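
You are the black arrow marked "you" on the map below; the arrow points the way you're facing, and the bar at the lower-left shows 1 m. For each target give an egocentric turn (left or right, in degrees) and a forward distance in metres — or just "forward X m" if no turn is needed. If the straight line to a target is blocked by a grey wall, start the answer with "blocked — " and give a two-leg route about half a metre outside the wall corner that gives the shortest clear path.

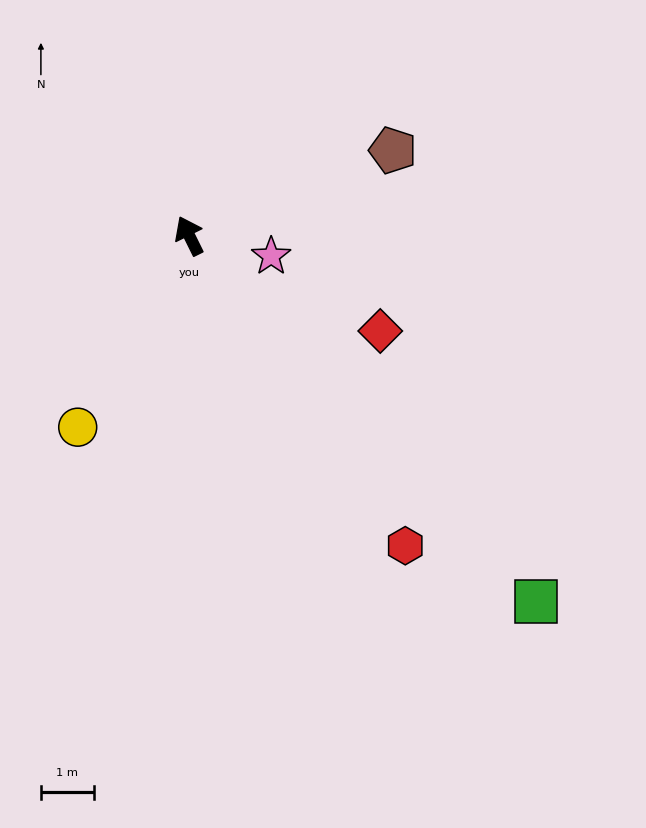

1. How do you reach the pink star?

turn right 130°, forward 1.6 m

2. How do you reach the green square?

turn right 163°, forward 9.5 m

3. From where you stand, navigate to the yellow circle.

turn left 123°, forward 4.2 m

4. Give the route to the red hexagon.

turn right 171°, forward 7.1 m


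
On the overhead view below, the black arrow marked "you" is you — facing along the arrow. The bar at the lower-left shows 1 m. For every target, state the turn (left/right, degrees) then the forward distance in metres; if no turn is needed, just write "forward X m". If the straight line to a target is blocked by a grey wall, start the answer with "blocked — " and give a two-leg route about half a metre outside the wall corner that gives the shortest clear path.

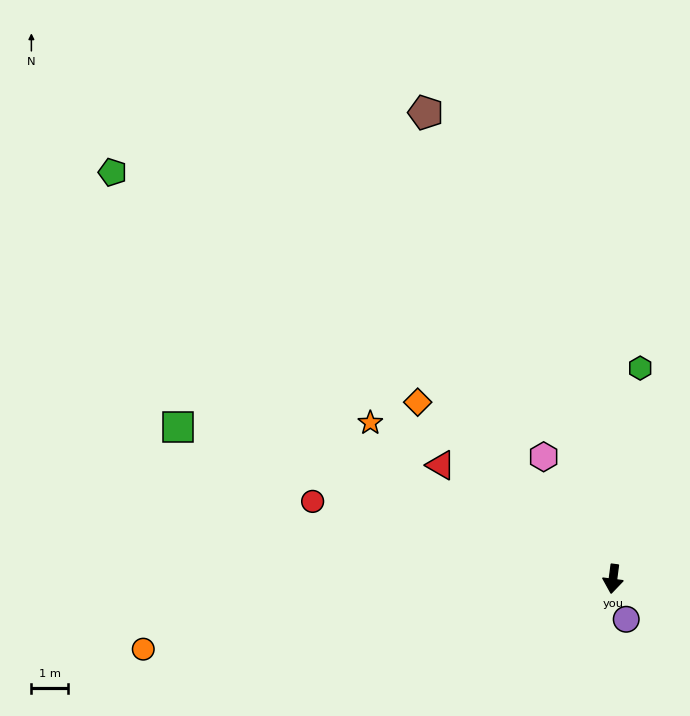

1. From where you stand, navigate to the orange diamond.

turn right 125°, forward 7.1 m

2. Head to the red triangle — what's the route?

turn right 116°, forward 5.6 m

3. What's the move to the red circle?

turn right 97°, forward 8.4 m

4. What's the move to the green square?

turn right 102°, forward 12.4 m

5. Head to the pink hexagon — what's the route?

turn right 143°, forward 3.8 m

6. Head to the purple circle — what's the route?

turn left 26°, forward 1.1 m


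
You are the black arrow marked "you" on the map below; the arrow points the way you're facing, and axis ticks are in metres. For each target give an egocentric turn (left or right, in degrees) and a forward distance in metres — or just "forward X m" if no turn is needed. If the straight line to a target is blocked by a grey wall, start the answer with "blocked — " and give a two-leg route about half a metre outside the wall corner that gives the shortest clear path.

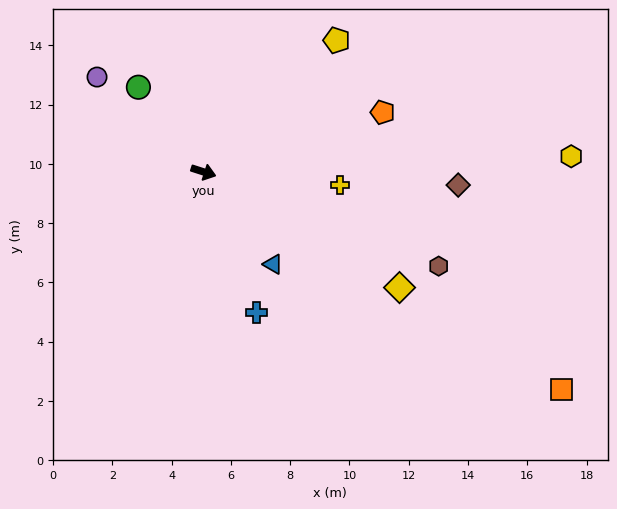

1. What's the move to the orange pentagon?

turn left 36°, forward 6.4 m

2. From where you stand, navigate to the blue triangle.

turn right 35°, forward 3.9 m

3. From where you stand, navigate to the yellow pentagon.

turn left 63°, forward 6.3 m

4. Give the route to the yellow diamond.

turn right 13°, forward 7.7 m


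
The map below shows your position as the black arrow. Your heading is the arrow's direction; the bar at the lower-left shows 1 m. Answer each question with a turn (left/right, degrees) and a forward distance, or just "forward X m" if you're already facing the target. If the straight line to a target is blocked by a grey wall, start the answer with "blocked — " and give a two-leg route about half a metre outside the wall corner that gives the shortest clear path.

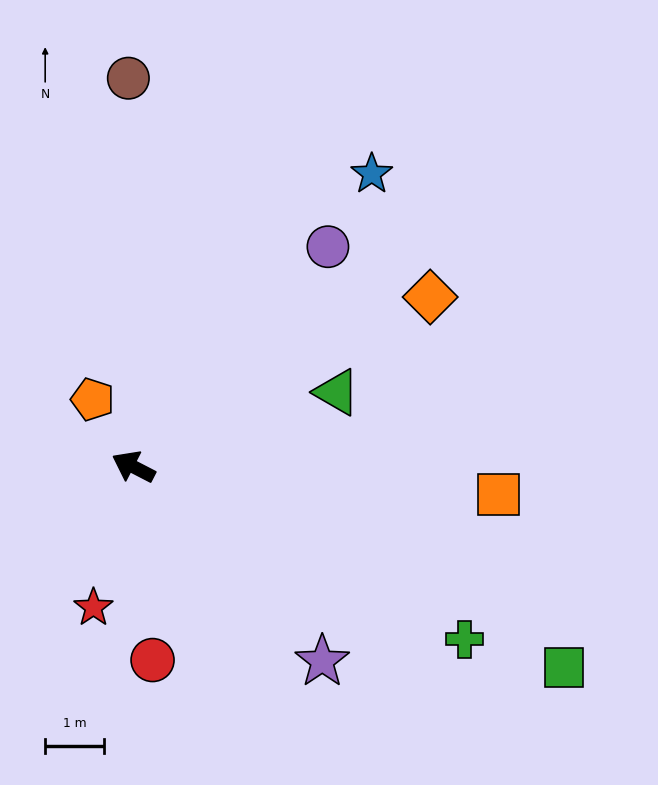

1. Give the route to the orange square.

turn right 157°, forward 6.2 m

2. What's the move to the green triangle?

turn right 133°, forward 3.7 m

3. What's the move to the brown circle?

turn right 62°, forward 6.6 m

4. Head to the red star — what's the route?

turn left 101°, forward 2.5 m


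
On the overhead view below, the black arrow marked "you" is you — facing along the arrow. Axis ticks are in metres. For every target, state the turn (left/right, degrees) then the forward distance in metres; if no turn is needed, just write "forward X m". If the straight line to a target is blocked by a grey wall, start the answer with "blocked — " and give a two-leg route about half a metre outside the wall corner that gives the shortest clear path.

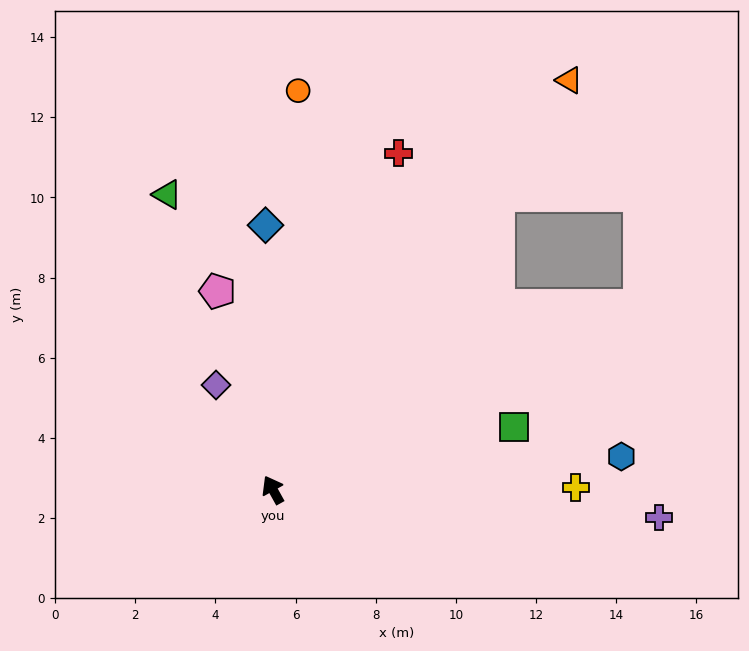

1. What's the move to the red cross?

turn right 50°, forward 9.0 m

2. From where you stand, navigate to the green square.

turn right 104°, forward 6.2 m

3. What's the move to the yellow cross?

turn right 119°, forward 7.6 m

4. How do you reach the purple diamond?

forward 3.0 m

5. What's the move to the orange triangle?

turn right 65°, forward 12.6 m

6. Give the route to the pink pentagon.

turn right 13°, forward 5.1 m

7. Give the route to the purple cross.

turn right 123°, forward 9.7 m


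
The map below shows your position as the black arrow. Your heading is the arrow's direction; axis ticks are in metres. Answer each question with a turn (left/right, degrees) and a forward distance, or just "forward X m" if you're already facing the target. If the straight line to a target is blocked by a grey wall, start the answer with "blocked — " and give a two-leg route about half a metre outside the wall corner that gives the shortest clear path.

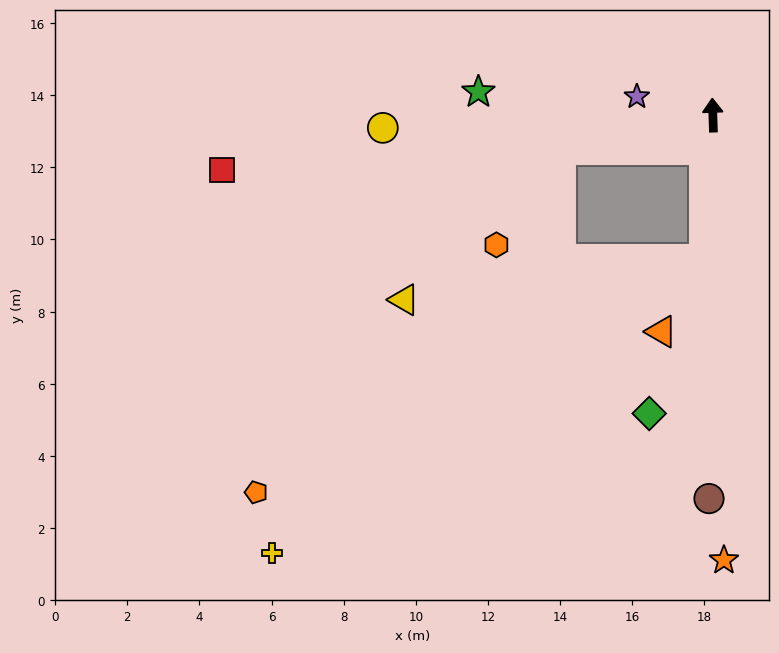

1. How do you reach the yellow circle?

turn left 90°, forward 9.2 m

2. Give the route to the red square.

turn left 94°, forward 13.7 m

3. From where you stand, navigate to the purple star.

turn left 74°, forward 2.2 m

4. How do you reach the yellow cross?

blocked — turn left 174°, forward 4.0 m, then turn right 52°, forward 14.5 m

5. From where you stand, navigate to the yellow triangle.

blocked — turn left 101°, forward 4.3 m, then turn left 31°, forward 6.0 m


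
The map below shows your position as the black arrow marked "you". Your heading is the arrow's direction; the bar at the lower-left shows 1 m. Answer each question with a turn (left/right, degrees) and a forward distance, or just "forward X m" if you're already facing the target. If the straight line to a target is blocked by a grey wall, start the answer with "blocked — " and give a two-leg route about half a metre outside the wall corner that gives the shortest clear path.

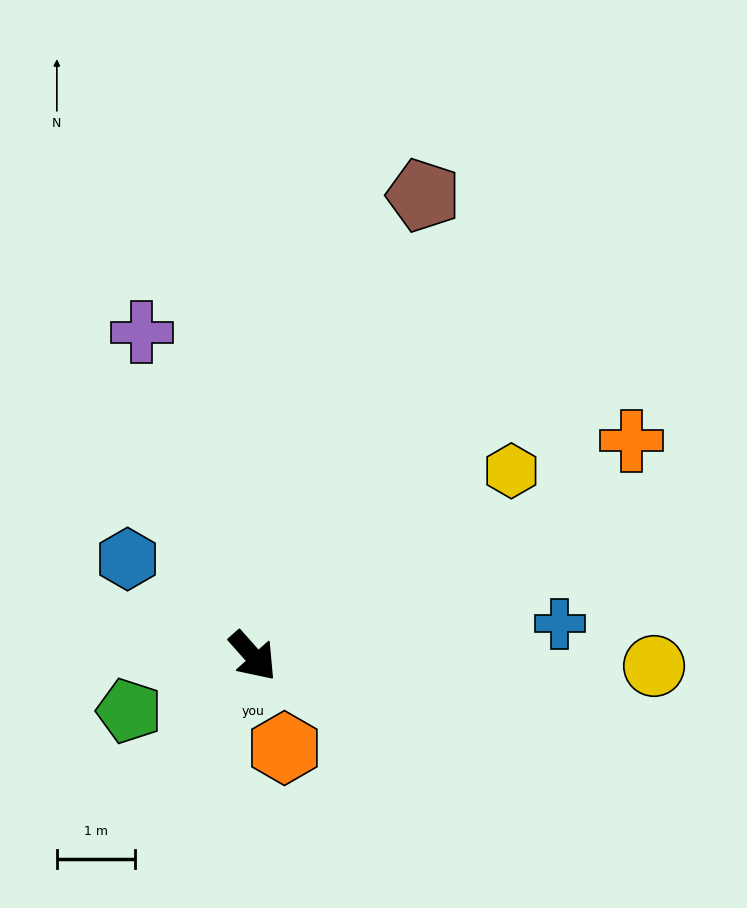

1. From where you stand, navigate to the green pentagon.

turn right 108°, forward 1.7 m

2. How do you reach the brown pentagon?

turn left 118°, forward 6.3 m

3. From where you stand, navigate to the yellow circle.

turn left 47°, forward 5.1 m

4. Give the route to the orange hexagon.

turn right 23°, forward 1.2 m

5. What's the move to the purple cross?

turn left 157°, forward 4.4 m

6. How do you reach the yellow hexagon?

turn left 84°, forward 4.1 m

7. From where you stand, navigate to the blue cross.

turn left 54°, forward 4.0 m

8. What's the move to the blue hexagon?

turn right 169°, forward 2.0 m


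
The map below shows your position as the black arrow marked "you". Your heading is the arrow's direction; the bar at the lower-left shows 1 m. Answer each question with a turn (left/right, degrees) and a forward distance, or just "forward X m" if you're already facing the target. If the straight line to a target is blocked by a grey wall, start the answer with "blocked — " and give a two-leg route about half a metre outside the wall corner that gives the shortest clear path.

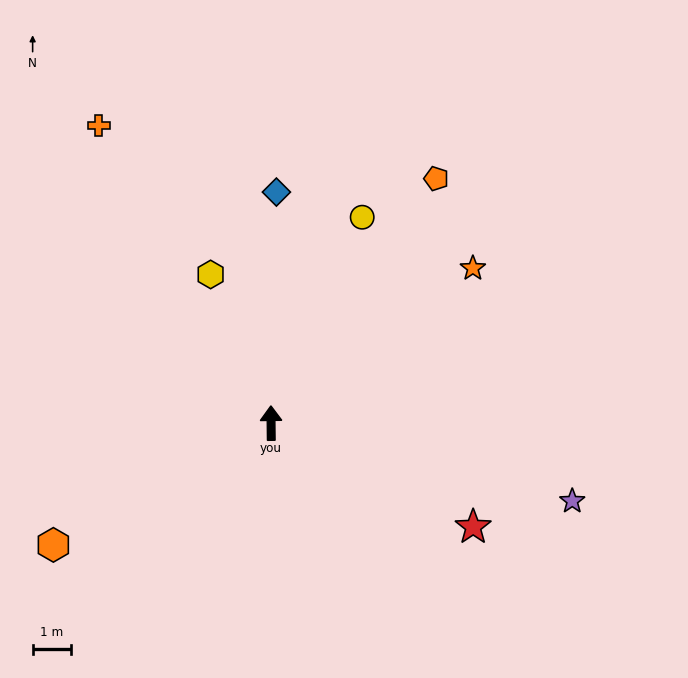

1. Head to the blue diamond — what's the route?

forward 6.0 m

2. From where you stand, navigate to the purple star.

turn right 105°, forward 8.1 m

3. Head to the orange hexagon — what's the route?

turn left 119°, forward 6.5 m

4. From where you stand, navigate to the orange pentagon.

turn right 35°, forward 7.7 m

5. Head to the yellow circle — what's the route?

turn right 24°, forward 5.9 m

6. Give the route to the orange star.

turn right 53°, forward 6.6 m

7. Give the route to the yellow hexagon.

turn left 22°, forward 4.2 m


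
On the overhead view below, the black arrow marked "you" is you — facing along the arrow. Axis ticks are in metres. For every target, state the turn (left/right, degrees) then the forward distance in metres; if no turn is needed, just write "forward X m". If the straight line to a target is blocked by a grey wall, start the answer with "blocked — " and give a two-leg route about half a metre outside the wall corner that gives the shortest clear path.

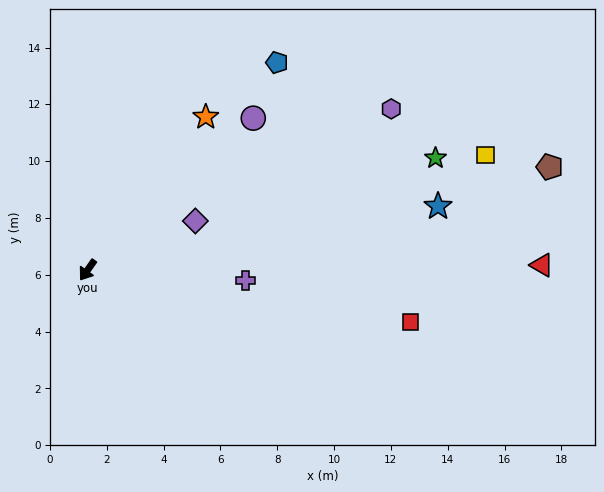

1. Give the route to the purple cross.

turn left 122°, forward 5.6 m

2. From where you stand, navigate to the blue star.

turn left 136°, forward 12.5 m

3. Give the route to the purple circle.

turn left 168°, forward 7.9 m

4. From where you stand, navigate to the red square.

turn left 116°, forward 11.5 m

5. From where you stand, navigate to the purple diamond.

turn left 150°, forward 4.2 m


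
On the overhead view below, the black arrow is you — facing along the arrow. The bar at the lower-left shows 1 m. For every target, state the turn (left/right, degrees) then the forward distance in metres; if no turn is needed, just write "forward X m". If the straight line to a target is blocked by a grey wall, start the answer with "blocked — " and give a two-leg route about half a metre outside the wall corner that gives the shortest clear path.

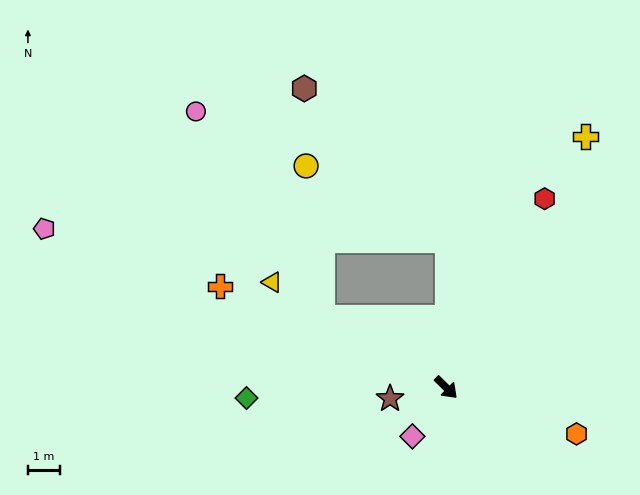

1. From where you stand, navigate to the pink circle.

blocked — turn right 164°, forward 4.5 m, then turn right 30°, forward 7.6 m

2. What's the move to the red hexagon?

turn left 107°, forward 6.7 m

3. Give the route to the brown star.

turn right 124°, forward 1.8 m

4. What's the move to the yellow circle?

blocked — turn right 164°, forward 4.5 m, then turn right 56°, forward 4.8 m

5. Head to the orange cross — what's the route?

turn right 160°, forward 7.8 m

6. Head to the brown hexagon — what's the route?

blocked — turn left 134°, forward 4.6 m, then turn left 44°, forward 6.6 m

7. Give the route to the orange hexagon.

turn left 25°, forward 4.4 m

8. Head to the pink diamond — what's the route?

turn right 80°, forward 1.9 m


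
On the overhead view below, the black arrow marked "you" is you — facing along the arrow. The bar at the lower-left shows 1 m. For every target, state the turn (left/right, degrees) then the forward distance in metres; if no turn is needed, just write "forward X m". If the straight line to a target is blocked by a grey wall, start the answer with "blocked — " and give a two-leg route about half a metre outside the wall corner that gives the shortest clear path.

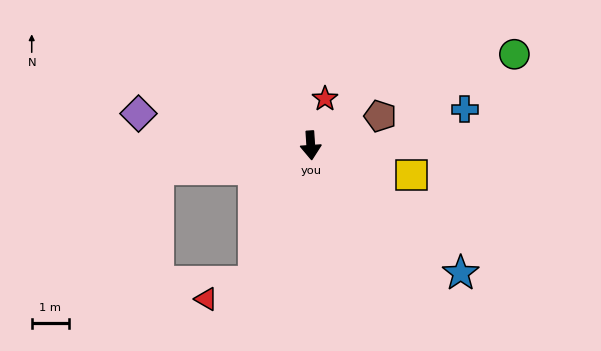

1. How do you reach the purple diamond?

turn right 104°, forward 4.7 m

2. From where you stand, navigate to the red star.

turn left 159°, forward 1.3 m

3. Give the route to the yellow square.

turn left 70°, forward 2.8 m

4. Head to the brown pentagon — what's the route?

turn left 109°, forward 2.0 m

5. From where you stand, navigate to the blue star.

turn left 46°, forward 5.2 m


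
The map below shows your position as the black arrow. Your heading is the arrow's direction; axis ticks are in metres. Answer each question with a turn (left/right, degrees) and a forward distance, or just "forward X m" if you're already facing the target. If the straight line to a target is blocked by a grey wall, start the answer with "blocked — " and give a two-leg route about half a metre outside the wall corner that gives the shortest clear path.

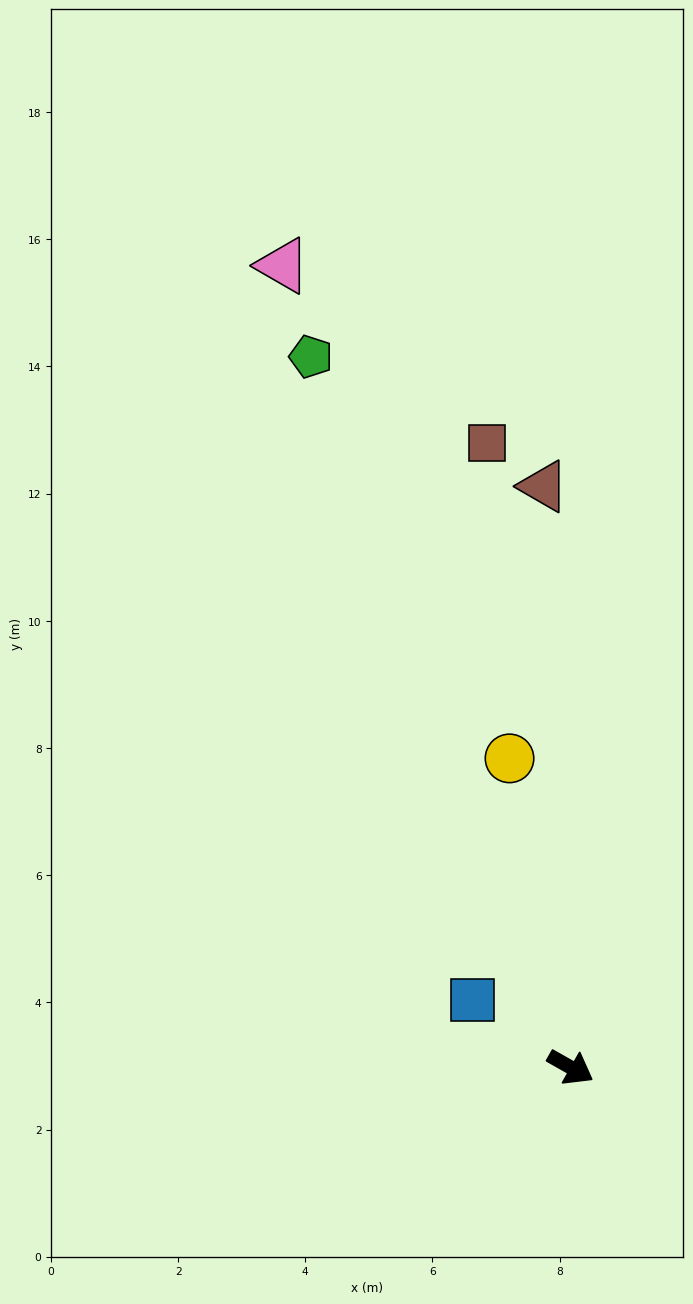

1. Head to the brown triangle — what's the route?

turn left 122°, forward 9.1 m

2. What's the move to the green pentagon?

turn left 140°, forward 11.9 m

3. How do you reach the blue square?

turn left 175°, forward 1.9 m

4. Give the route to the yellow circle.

turn left 131°, forward 5.0 m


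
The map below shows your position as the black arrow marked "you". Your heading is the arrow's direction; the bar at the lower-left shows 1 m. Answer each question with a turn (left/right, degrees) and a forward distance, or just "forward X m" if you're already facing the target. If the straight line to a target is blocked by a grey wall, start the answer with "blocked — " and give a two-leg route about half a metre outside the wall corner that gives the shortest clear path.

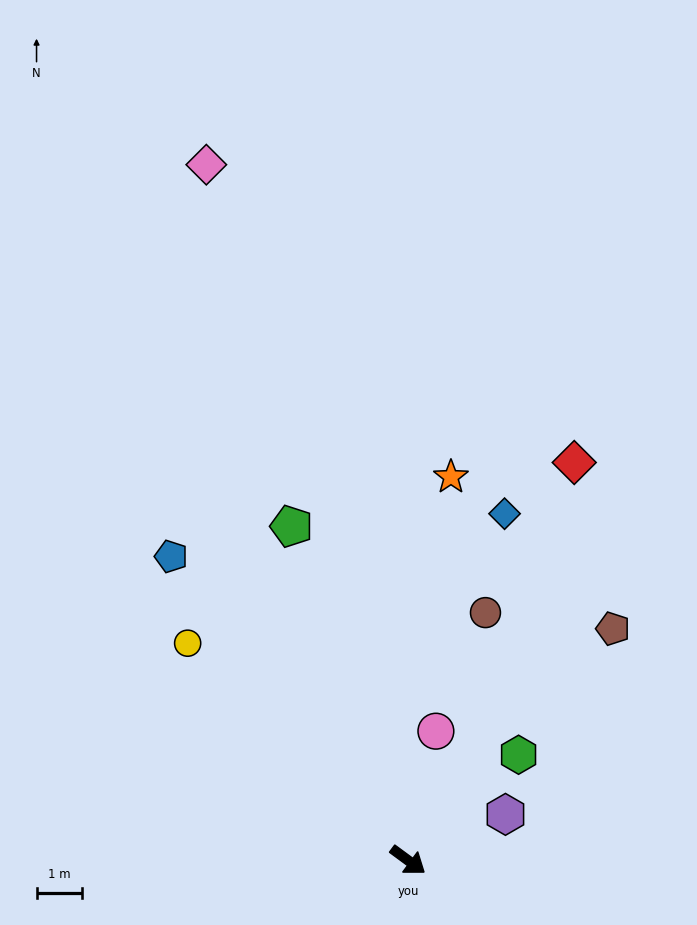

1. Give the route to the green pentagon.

turn left 146°, forward 7.8 m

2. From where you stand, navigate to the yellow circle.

turn left 172°, forward 6.8 m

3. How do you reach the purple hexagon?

turn left 62°, forward 2.4 m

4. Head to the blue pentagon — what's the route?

turn left 164°, forward 8.5 m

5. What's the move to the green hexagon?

turn left 80°, forward 3.4 m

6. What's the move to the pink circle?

turn left 114°, forward 2.9 m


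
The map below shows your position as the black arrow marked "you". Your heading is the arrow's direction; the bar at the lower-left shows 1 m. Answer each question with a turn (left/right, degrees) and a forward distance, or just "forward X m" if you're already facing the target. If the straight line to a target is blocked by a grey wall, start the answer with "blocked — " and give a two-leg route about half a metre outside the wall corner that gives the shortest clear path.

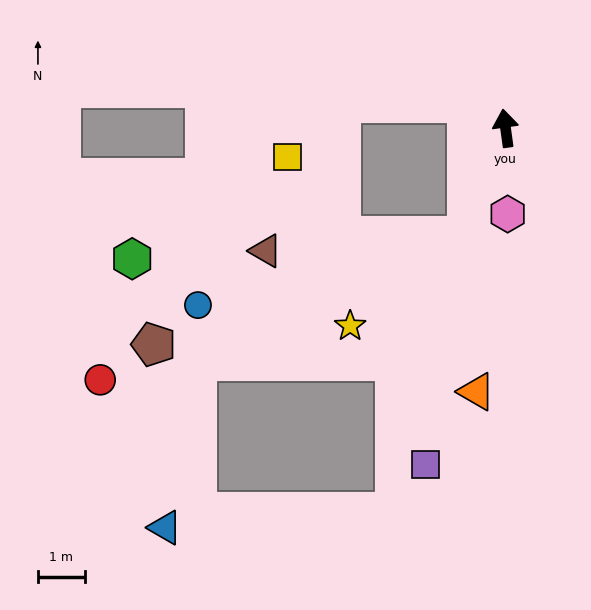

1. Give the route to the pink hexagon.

turn left 174°, forward 1.8 m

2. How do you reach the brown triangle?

blocked — turn left 152°, forward 2.5 m, then turn right 66°, forward 4.3 m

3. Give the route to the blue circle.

blocked — turn left 152°, forward 2.5 m, then turn right 55°, forward 6.0 m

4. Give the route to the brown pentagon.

blocked — turn left 152°, forward 2.5 m, then turn right 51°, forward 7.1 m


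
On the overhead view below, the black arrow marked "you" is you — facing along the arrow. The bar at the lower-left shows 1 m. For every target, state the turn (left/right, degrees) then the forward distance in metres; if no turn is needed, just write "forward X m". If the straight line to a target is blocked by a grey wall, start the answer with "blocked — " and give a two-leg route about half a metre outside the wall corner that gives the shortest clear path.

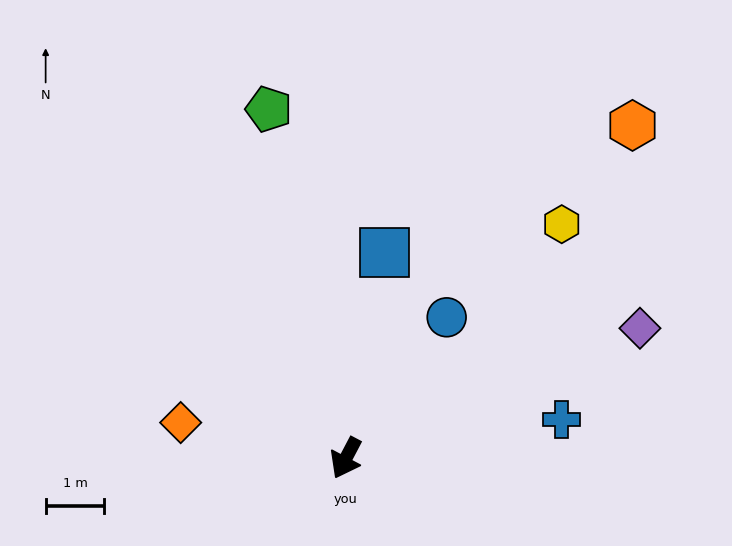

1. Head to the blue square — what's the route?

turn right 163°, forward 3.6 m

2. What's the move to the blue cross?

turn left 128°, forward 3.7 m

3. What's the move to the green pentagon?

turn right 140°, forward 6.1 m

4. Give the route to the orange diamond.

turn right 74°, forward 2.9 m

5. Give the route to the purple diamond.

turn left 142°, forward 5.5 m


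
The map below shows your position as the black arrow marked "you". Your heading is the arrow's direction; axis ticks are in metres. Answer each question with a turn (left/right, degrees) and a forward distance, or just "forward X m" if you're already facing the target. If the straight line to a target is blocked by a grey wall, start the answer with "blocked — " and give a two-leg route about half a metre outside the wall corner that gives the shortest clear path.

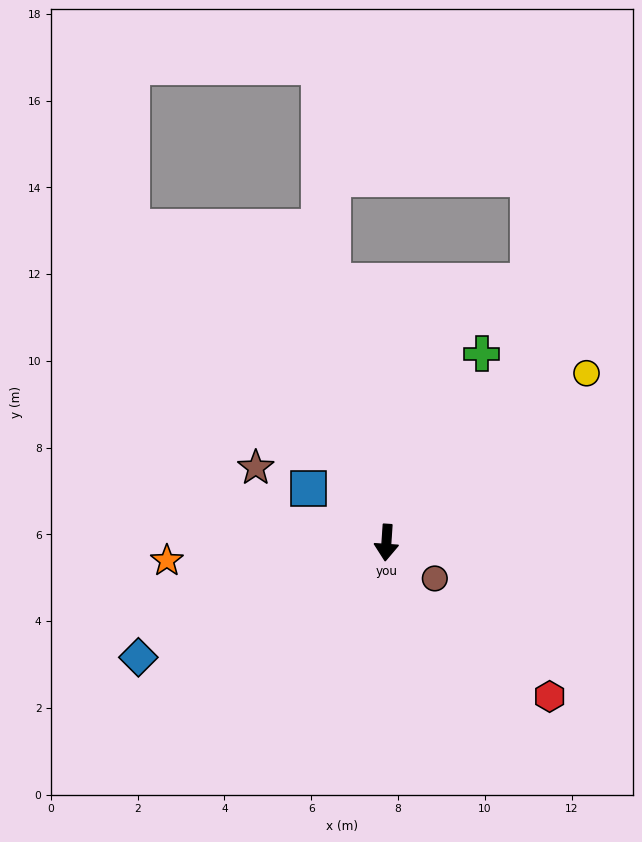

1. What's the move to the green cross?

turn left 157°, forward 4.9 m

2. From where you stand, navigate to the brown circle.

turn left 57°, forward 1.4 m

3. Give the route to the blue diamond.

turn right 61°, forward 6.3 m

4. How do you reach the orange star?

turn right 81°, forward 5.1 m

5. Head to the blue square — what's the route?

turn right 121°, forward 2.2 m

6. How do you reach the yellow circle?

turn left 134°, forward 6.0 m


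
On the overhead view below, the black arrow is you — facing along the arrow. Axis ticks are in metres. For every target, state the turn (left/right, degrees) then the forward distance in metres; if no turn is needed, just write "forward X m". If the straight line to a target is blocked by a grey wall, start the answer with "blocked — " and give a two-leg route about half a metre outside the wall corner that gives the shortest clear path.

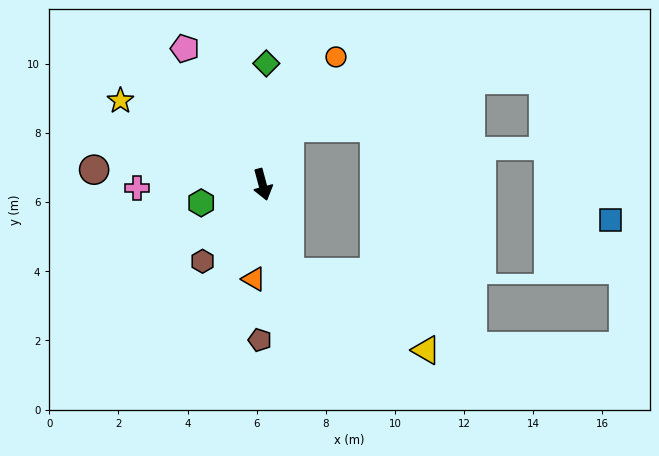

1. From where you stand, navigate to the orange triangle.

turn right 20°, forward 2.7 m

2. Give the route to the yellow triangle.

blocked — forward 2.7 m, then turn left 46°, forward 4.5 m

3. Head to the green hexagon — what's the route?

turn right 88°, forward 1.9 m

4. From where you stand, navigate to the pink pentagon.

turn right 165°, forward 4.5 m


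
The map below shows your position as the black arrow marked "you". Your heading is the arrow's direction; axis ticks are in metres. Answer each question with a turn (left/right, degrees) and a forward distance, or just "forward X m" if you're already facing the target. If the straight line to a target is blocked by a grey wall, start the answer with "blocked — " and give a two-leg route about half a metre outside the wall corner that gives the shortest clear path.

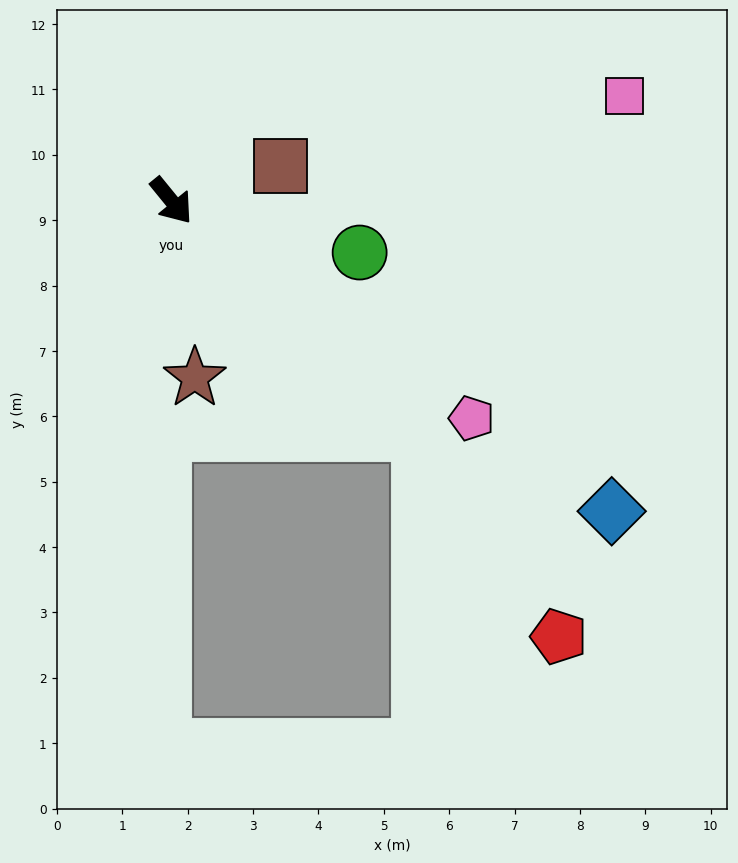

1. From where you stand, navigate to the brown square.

turn left 68°, forward 1.8 m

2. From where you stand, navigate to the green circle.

turn left 35°, forward 3.0 m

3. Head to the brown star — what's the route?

turn right 32°, forward 2.7 m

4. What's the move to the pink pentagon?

turn left 15°, forward 5.7 m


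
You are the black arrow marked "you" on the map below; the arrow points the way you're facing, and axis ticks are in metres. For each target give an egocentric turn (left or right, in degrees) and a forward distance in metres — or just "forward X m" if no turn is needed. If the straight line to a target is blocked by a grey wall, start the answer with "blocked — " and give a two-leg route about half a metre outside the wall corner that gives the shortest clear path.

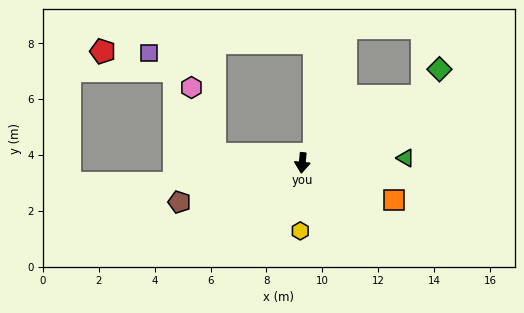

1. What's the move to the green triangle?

turn left 98°, forward 3.7 m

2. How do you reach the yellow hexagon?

turn left 4°, forward 2.4 m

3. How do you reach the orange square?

turn left 73°, forward 3.5 m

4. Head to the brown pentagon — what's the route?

turn right 67°, forward 4.6 m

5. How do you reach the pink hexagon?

blocked — turn right 90°, forward 3.2 m, then turn right 66°, forward 2.5 m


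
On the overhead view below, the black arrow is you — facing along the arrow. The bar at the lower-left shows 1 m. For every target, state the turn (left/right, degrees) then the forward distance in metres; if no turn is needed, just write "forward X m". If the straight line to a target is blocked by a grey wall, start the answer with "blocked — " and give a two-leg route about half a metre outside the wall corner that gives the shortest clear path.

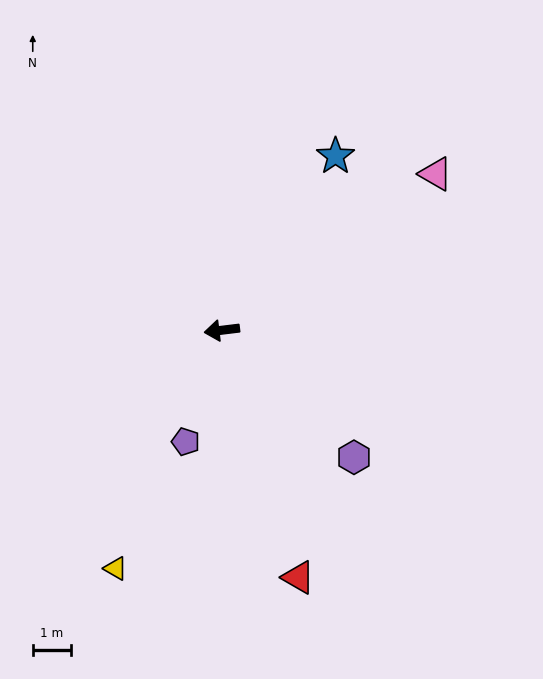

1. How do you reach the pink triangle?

turn right 151°, forward 6.9 m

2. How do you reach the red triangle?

turn left 100°, forward 6.7 m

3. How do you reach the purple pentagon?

turn left 65°, forward 3.0 m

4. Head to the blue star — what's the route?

turn right 130°, forward 5.4 m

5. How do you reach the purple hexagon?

turn left 129°, forward 4.8 m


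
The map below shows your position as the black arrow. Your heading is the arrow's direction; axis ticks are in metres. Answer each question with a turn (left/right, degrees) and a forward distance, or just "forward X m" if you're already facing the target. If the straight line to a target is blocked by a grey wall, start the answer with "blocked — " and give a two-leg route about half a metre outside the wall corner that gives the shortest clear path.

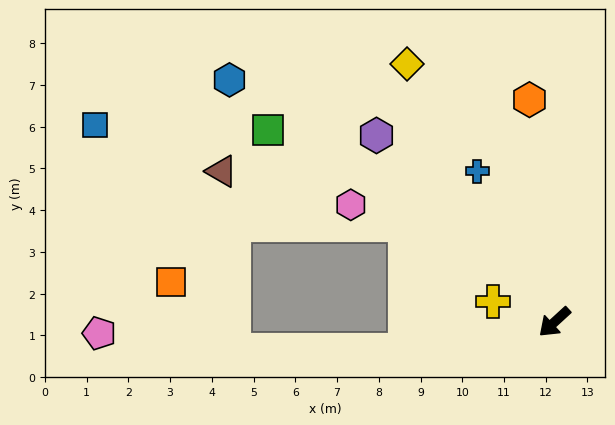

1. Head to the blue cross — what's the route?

turn right 105°, forward 4.1 m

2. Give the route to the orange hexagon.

turn right 126°, forward 5.4 m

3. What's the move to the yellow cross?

turn right 61°, forward 1.6 m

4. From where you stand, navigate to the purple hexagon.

turn right 89°, forward 6.2 m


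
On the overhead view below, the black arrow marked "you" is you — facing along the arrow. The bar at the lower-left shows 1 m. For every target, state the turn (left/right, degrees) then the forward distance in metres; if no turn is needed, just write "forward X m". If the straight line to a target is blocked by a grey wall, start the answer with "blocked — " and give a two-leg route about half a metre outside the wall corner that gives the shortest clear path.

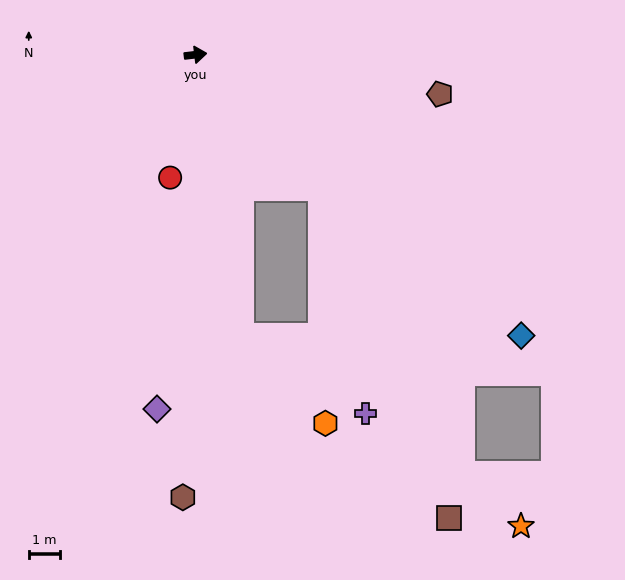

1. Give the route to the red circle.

turn right 108°, forward 4.1 m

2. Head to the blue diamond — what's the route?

turn right 48°, forward 13.9 m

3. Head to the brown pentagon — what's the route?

turn right 16°, forward 8.0 m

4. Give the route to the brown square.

blocked — turn right 53°, forward 5.9 m, then turn right 23°, forward 11.4 m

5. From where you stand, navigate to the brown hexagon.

turn right 98°, forward 14.3 m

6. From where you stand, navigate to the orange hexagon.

blocked — turn right 88°, forward 9.2 m, then turn left 35°, forward 3.9 m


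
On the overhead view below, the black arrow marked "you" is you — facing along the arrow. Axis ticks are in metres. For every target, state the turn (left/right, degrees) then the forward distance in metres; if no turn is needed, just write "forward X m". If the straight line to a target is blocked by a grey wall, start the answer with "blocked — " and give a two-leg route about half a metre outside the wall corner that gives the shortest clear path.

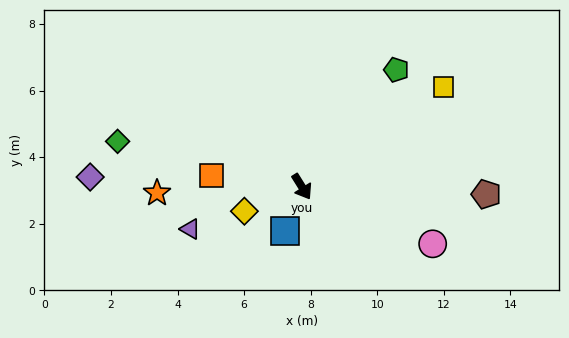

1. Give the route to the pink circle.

turn left 34°, forward 4.3 m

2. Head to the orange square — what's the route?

turn right 129°, forward 2.7 m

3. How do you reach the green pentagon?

turn left 109°, forward 4.5 m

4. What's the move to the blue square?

turn right 53°, forward 1.4 m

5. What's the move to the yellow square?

turn left 93°, forward 5.2 m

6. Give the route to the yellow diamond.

turn right 99°, forward 1.9 m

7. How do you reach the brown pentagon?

turn left 56°, forward 5.5 m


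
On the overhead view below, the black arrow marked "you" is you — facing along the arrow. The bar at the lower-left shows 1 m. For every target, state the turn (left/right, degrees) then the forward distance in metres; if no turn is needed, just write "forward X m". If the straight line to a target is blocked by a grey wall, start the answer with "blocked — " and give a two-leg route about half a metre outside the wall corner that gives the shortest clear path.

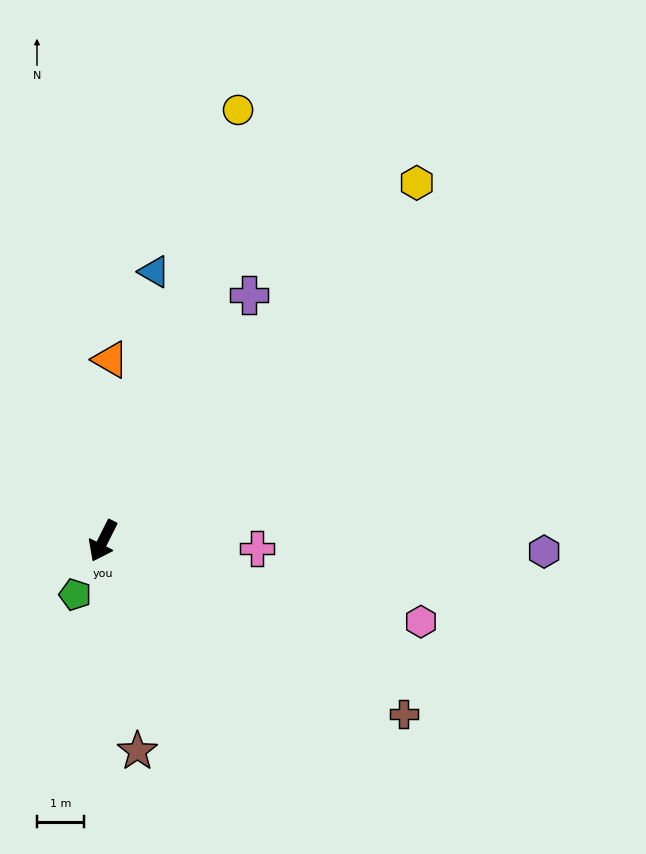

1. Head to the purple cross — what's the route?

turn left 176°, forward 6.1 m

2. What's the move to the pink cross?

turn left 114°, forward 3.3 m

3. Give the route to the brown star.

turn left 36°, forward 4.5 m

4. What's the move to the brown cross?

turn left 87°, forward 7.4 m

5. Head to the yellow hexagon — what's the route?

turn left 165°, forward 10.2 m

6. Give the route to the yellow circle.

turn right 171°, forward 9.6 m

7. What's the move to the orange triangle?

turn right 156°, forward 3.9 m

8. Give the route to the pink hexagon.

turn left 102°, forward 7.0 m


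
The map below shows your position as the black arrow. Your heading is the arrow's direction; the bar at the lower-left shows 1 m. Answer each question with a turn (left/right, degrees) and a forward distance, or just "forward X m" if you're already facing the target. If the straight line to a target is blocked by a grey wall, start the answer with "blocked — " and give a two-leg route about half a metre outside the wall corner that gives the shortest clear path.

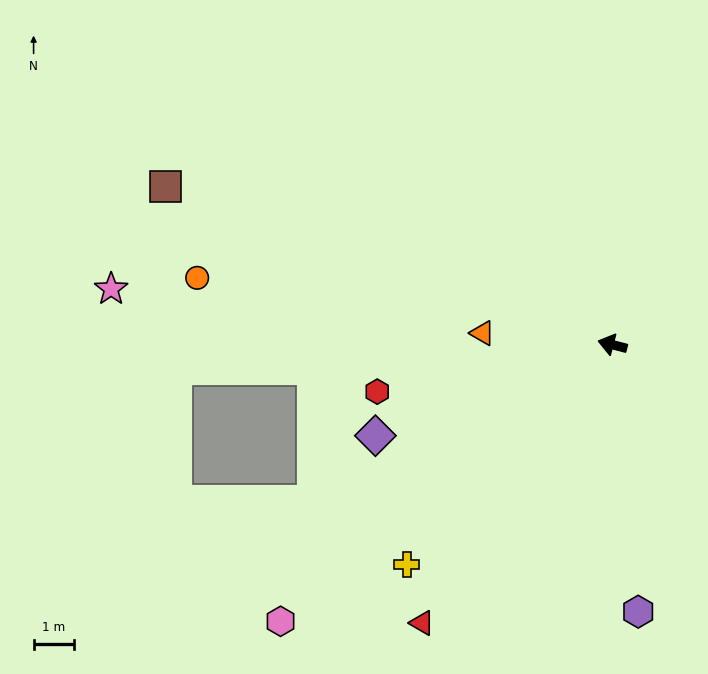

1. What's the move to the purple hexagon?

turn left 110°, forward 6.7 m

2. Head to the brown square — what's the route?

turn right 5°, forward 11.8 m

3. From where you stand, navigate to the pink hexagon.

turn left 54°, forward 10.8 m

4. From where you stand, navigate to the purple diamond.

turn left 36°, forward 6.3 m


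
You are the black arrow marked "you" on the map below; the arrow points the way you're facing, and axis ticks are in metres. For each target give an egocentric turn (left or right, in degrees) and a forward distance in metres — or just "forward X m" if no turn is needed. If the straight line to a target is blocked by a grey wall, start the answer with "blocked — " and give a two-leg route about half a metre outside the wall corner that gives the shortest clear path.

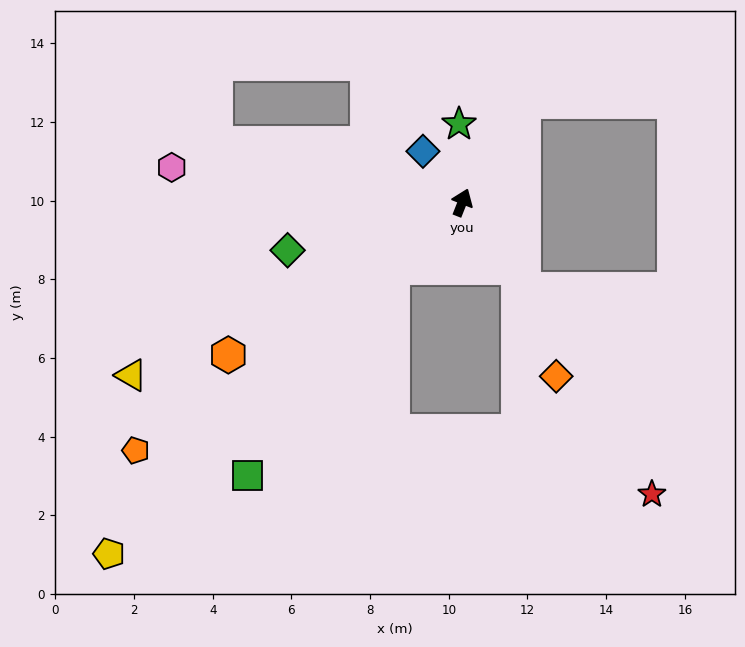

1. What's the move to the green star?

turn left 24°, forward 2.0 m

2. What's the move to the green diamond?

turn left 127°, forward 4.6 m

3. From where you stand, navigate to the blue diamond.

turn left 59°, forward 1.6 m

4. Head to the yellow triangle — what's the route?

turn left 139°, forward 9.5 m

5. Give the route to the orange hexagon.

turn left 145°, forward 7.1 m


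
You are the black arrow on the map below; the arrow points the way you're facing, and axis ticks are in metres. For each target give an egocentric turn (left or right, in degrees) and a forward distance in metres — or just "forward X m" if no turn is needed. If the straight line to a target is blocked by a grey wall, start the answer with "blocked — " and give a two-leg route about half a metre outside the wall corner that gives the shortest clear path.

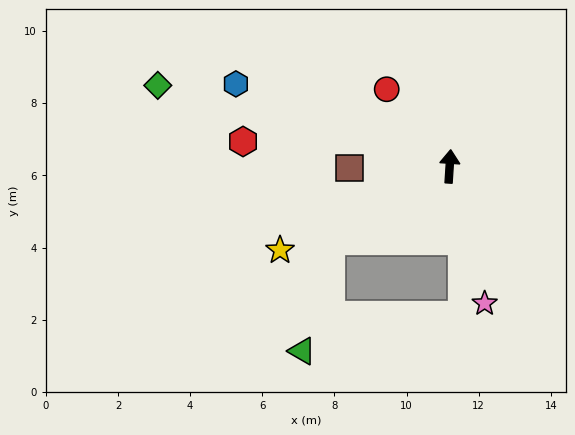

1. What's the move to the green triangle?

blocked — turn left 125°, forward 3.9 m, then turn left 44°, forward 3.2 m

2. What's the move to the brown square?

turn left 95°, forward 2.8 m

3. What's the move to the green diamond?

turn left 78°, forward 8.4 m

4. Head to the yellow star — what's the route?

turn left 120°, forward 5.2 m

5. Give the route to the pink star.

turn right 162°, forward 3.9 m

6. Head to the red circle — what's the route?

turn left 43°, forward 2.8 m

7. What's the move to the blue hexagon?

turn left 73°, forward 6.4 m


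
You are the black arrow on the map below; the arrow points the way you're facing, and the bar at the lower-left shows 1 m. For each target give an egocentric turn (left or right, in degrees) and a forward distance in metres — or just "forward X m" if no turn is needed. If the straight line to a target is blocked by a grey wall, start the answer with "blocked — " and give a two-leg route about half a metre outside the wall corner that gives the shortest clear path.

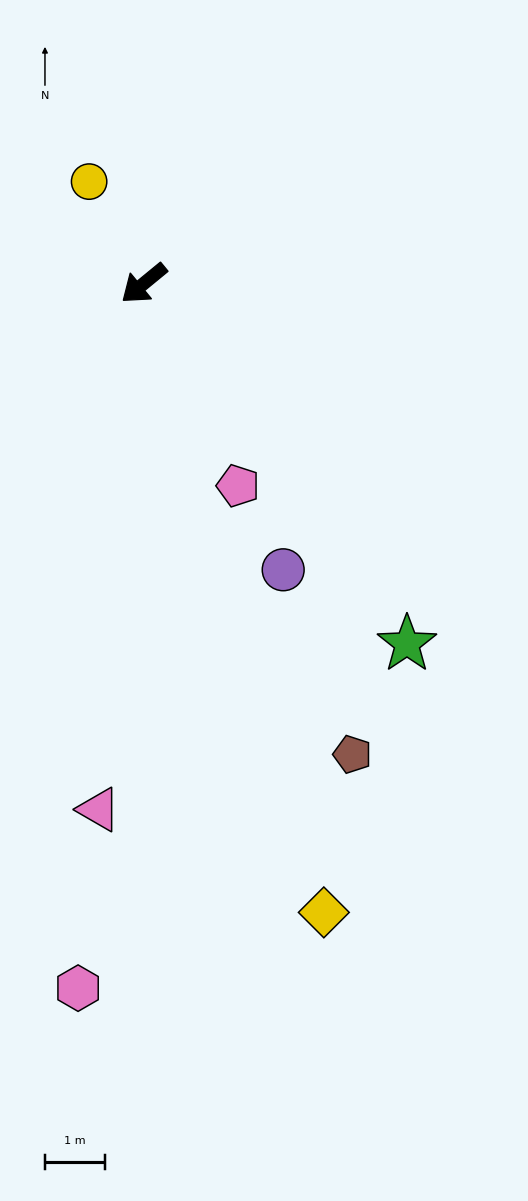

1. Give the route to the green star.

turn left 87°, forward 7.4 m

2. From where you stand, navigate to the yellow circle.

turn right 101°, forward 1.9 m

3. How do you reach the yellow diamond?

turn left 67°, forward 10.9 m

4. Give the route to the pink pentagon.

turn left 76°, forward 3.7 m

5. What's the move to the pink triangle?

turn left 46°, forward 8.8 m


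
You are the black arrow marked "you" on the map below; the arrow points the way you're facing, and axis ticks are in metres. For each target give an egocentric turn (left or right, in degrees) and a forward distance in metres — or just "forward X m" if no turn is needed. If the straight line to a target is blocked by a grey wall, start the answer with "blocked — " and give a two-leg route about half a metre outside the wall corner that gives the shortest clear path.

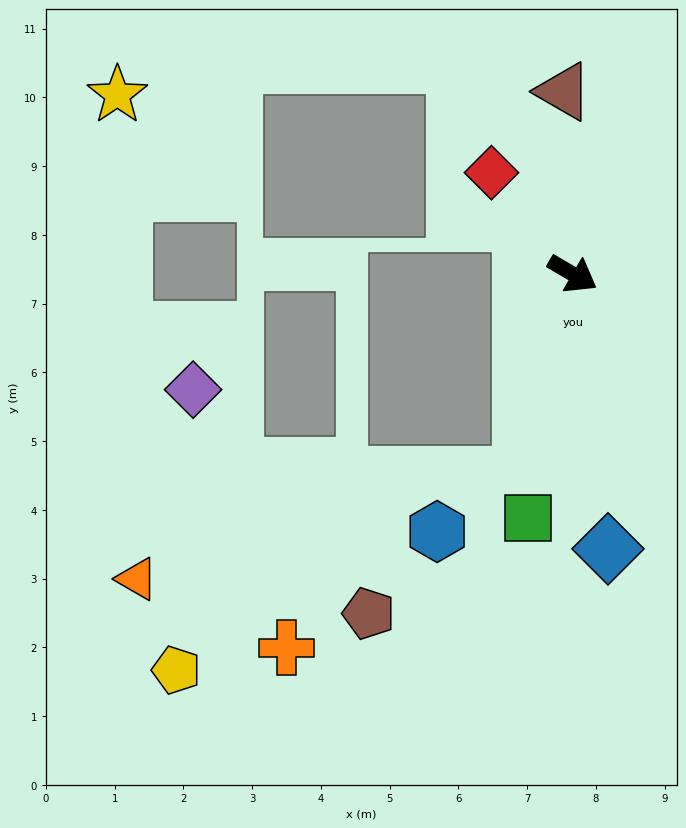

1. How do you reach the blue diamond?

turn right 52°, forward 4.0 m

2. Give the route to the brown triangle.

turn left 123°, forward 2.7 m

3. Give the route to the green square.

turn right 70°, forward 3.6 m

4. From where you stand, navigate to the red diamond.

turn left 159°, forward 1.9 m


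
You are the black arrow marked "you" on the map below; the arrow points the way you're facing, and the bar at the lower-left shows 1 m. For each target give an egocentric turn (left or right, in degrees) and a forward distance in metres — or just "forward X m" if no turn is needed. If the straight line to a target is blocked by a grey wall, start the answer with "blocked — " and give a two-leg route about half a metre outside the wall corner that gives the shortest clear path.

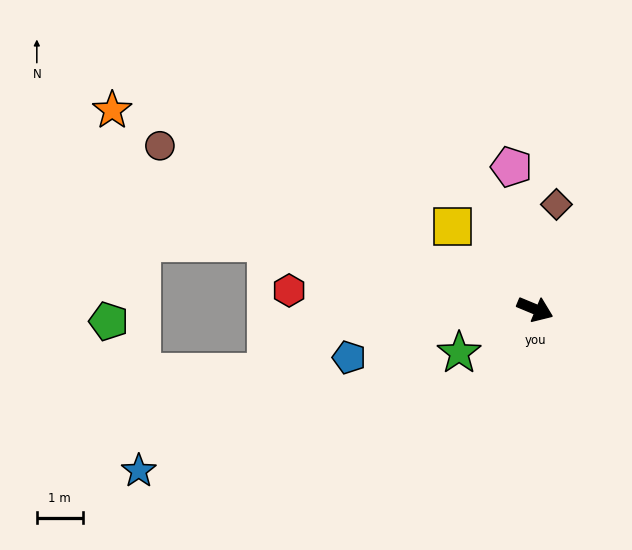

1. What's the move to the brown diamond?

turn left 101°, forward 2.3 m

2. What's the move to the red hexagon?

turn right 162°, forward 5.4 m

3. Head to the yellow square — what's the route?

turn left 157°, forward 2.6 m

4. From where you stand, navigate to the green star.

turn right 128°, forward 1.9 m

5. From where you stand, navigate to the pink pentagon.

turn left 122°, forward 3.2 m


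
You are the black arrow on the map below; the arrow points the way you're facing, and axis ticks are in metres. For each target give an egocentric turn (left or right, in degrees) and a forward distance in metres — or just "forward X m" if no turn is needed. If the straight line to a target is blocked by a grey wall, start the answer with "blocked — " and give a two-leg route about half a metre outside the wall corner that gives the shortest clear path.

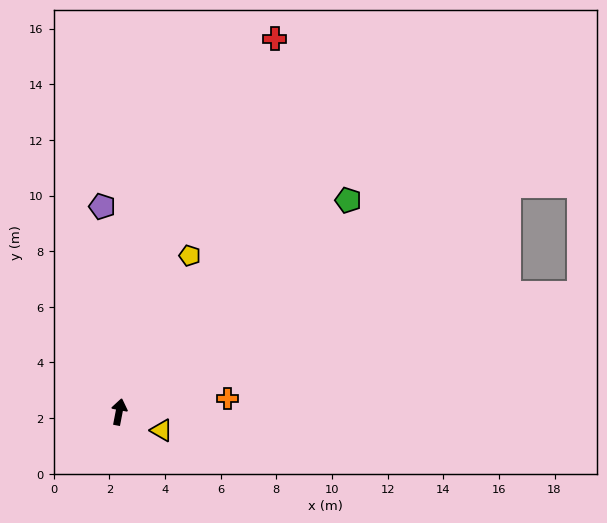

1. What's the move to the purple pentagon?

turn left 16°, forward 7.4 m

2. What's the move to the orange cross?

turn right 72°, forward 3.9 m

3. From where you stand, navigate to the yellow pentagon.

turn right 13°, forward 6.2 m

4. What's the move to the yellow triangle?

turn right 103°, forward 1.7 m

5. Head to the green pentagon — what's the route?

turn right 36°, forward 11.2 m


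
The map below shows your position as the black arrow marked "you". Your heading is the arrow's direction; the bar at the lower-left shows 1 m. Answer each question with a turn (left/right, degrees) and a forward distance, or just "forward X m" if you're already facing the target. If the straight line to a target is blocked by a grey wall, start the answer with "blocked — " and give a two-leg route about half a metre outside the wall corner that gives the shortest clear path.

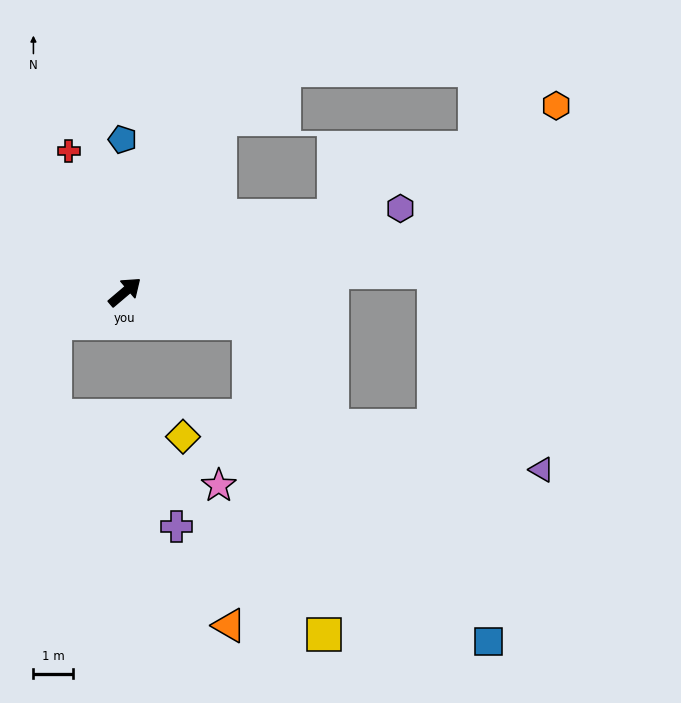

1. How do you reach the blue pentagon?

turn left 51°, forward 3.8 m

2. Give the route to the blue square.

blocked — turn right 54°, forward 3.2 m, then turn right 39°, forward 10.0 m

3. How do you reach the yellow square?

blocked — turn right 54°, forward 3.2 m, then turn right 63°, forward 8.0 m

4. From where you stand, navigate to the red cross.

turn left 71°, forward 3.8 m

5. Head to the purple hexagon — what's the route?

turn right 23°, forward 7.2 m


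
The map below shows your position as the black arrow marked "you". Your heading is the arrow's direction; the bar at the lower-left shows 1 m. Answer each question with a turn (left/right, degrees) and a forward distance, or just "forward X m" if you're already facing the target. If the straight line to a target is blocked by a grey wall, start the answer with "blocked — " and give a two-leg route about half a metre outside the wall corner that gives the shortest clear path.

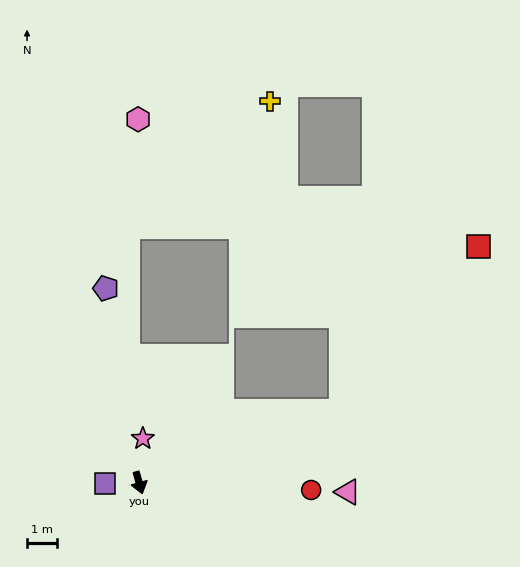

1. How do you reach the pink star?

turn left 160°, forward 1.5 m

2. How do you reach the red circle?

turn left 72°, forward 5.8 m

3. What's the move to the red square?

blocked — turn left 94°, forward 7.2 m, then turn left 31°, forward 7.2 m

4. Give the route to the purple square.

turn right 104°, forward 1.2 m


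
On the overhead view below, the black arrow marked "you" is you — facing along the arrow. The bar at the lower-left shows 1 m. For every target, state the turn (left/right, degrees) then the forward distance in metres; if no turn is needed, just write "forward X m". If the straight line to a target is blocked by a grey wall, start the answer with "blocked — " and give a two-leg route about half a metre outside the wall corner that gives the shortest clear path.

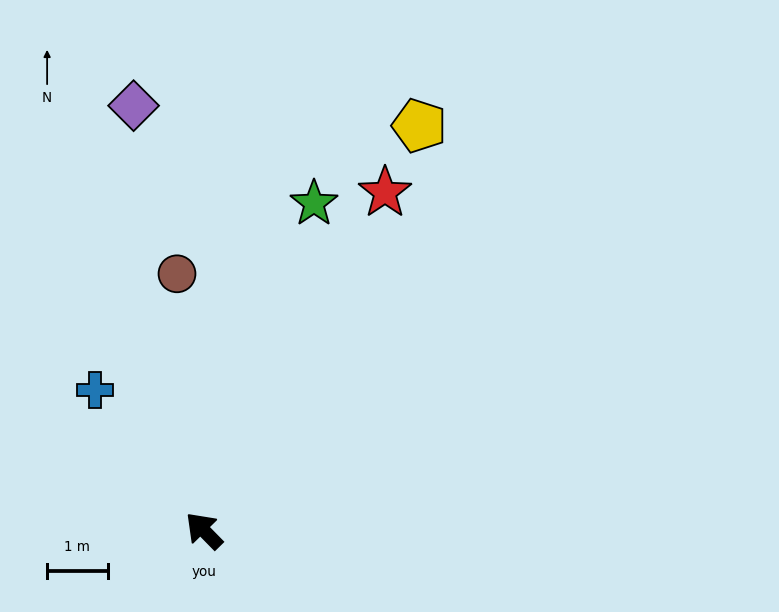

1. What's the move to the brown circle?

turn right 38°, forward 4.3 m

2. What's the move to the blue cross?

turn right 7°, forward 2.9 m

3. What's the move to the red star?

turn right 73°, forward 6.3 m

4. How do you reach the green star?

turn right 63°, forward 5.7 m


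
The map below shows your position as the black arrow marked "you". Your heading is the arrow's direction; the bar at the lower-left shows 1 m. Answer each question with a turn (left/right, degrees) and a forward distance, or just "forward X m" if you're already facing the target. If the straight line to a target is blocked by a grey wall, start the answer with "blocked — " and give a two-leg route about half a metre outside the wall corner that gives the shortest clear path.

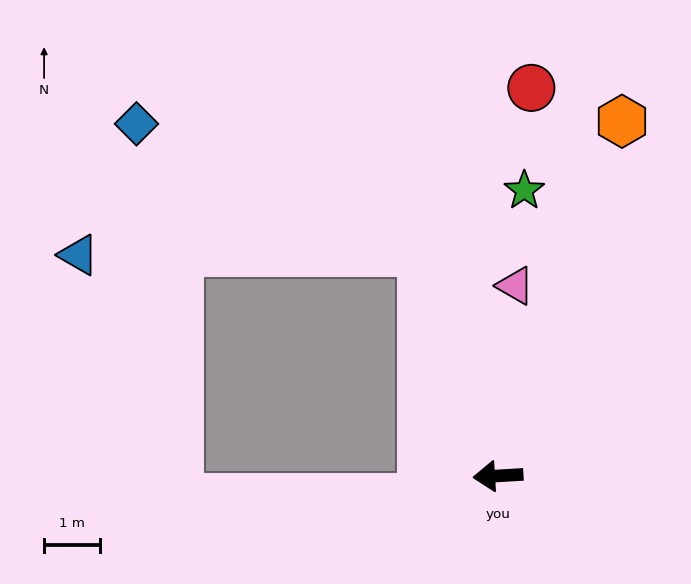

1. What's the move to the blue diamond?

blocked — turn right 75°, forward 4.3 m, then turn left 47°, forward 5.6 m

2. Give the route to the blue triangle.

blocked — turn right 75°, forward 4.3 m, then turn left 72°, forward 6.2 m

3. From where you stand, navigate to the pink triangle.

turn right 99°, forward 3.4 m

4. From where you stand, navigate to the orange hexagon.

turn right 113°, forward 6.8 m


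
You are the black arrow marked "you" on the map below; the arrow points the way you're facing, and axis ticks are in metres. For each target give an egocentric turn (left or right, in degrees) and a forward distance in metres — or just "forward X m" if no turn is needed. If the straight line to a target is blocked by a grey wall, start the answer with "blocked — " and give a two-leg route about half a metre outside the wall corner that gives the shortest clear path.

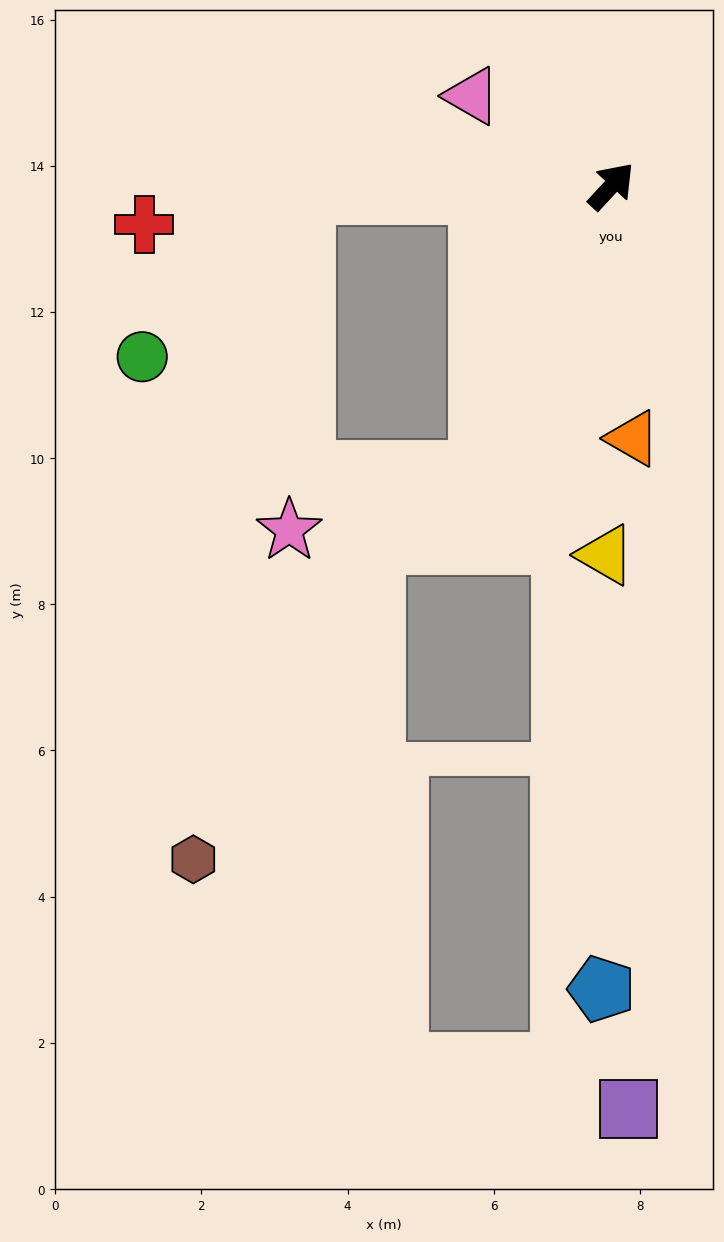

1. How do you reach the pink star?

blocked — turn right 162°, forward 4.3 m, then turn right 48°, forward 2.7 m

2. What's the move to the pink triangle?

turn left 100°, forward 2.3 m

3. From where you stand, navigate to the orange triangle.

turn right 133°, forward 3.5 m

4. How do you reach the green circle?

blocked — turn left 134°, forward 4.2 m, then turn left 44°, forward 3.1 m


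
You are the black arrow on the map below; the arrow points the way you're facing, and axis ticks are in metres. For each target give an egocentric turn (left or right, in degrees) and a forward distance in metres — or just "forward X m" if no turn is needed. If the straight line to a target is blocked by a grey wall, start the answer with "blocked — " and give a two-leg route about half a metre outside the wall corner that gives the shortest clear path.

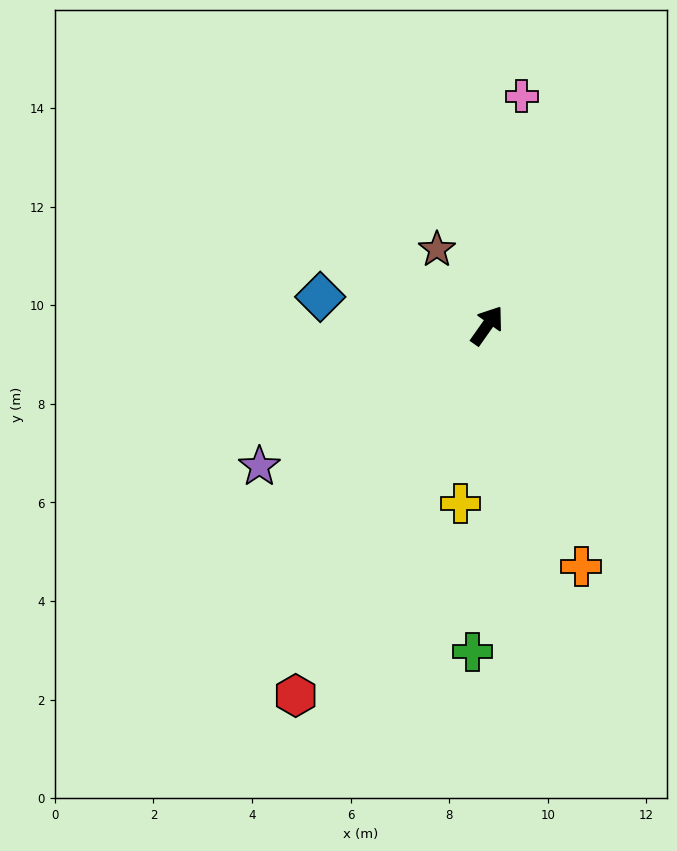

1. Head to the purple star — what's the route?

turn left 157°, forward 5.4 m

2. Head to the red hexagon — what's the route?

turn right 172°, forward 8.5 m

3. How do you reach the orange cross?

turn right 123°, forward 5.3 m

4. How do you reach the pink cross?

turn left 27°, forward 4.7 m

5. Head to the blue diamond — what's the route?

turn left 116°, forward 3.4 m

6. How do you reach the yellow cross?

turn right 153°, forward 3.7 m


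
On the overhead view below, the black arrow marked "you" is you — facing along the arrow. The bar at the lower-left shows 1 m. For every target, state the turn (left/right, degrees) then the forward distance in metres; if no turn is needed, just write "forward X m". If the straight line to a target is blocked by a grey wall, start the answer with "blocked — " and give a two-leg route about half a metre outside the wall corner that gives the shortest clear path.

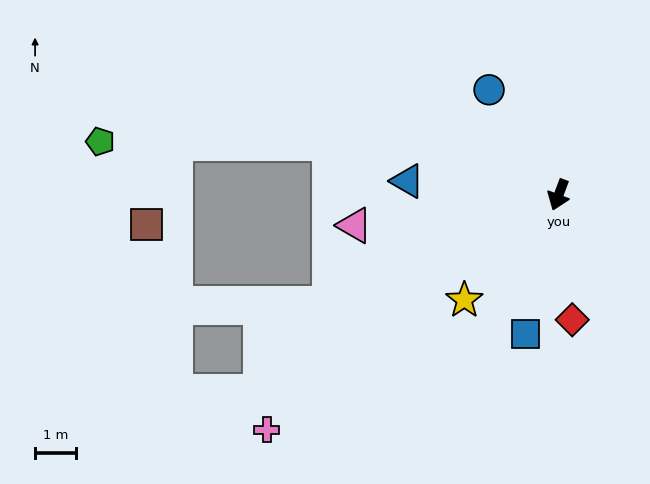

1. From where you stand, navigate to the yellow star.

turn right 21°, forward 3.4 m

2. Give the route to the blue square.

turn left 7°, forward 3.5 m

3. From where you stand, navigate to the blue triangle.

turn right 75°, forward 3.7 m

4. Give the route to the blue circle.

turn right 126°, forward 3.1 m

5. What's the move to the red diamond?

turn left 27°, forward 3.1 m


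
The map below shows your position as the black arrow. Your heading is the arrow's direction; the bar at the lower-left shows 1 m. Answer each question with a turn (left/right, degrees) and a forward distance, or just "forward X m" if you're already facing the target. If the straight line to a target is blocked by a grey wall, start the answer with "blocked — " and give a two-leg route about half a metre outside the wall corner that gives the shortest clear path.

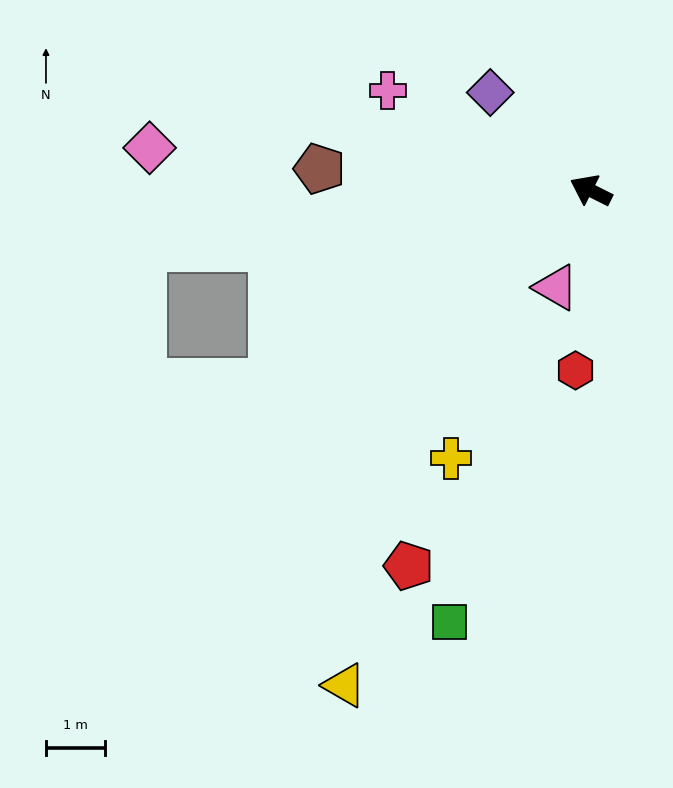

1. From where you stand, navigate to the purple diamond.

turn right 18°, forward 2.4 m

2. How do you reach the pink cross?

forward 3.8 m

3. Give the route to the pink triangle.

turn left 97°, forward 1.7 m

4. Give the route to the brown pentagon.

turn left 22°, forward 4.6 m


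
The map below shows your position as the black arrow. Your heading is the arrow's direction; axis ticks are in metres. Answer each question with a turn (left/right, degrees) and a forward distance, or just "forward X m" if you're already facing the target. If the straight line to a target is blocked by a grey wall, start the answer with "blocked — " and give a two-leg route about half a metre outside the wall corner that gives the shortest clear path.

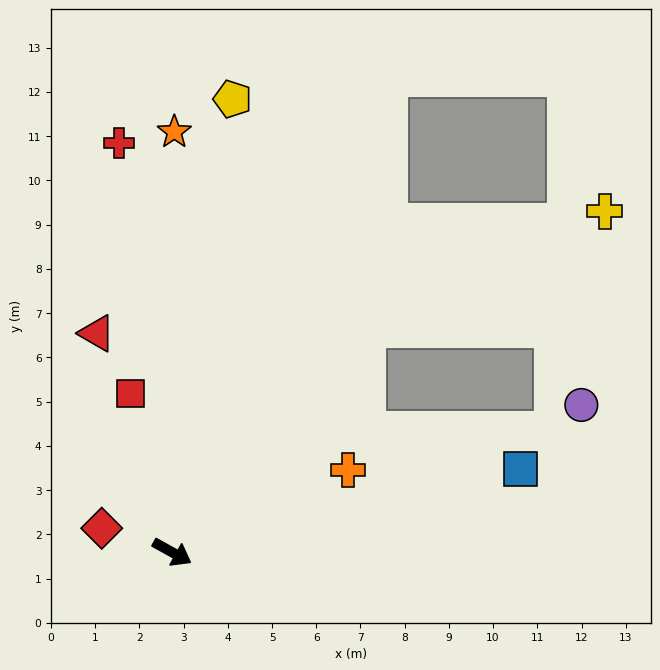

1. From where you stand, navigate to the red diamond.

turn right 170°, forward 1.7 m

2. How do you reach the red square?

turn left 134°, forward 3.7 m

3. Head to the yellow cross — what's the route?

blocked — turn left 78°, forward 6.7 m, then turn right 22°, forward 6.0 m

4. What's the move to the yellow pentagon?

turn left 111°, forward 10.3 m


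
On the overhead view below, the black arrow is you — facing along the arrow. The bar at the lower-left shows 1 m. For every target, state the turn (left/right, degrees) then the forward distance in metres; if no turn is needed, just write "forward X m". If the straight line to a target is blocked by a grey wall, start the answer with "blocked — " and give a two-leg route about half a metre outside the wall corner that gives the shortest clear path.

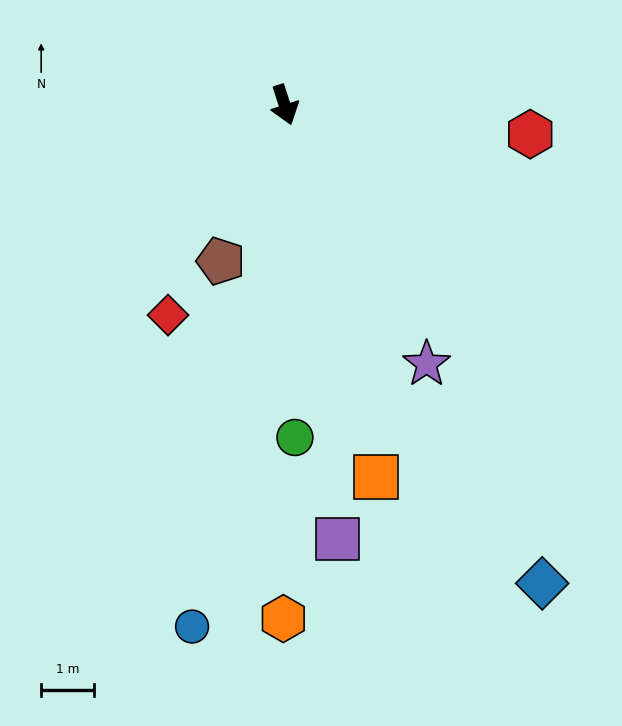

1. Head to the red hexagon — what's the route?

turn left 65°, forward 4.7 m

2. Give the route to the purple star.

turn left 11°, forward 5.6 m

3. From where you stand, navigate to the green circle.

turn right 16°, forward 6.3 m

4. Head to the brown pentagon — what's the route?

turn right 40°, forward 3.2 m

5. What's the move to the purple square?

turn right 11°, forward 8.3 m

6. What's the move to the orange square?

turn right 4°, forward 7.3 m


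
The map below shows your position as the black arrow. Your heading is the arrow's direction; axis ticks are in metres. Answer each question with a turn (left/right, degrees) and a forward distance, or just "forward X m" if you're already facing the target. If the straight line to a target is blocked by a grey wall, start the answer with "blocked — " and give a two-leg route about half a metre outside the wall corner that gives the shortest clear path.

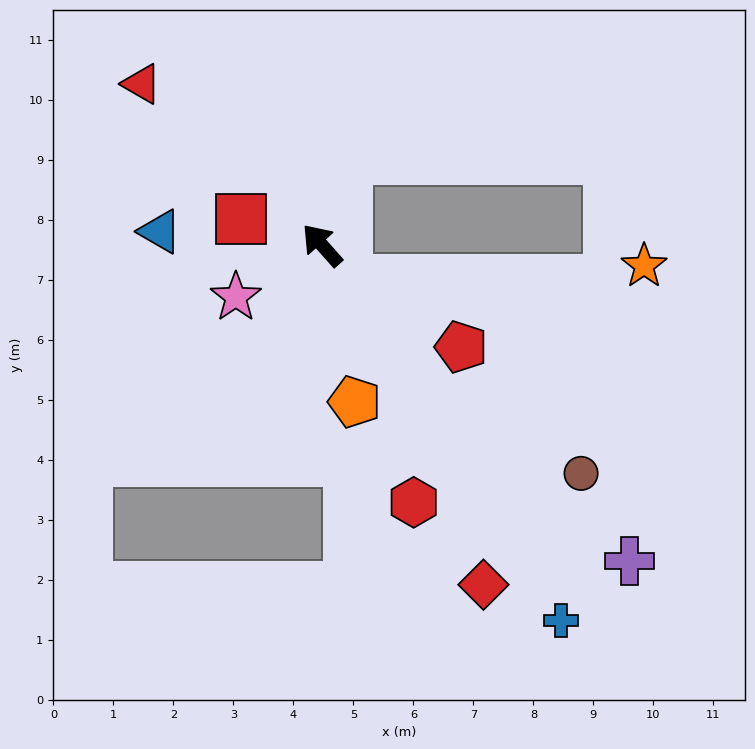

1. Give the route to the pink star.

turn left 79°, forward 1.7 m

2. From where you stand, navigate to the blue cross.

turn left 171°, forward 7.4 m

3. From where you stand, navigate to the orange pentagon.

turn left 150°, forward 2.7 m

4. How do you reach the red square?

turn left 30°, forward 1.4 m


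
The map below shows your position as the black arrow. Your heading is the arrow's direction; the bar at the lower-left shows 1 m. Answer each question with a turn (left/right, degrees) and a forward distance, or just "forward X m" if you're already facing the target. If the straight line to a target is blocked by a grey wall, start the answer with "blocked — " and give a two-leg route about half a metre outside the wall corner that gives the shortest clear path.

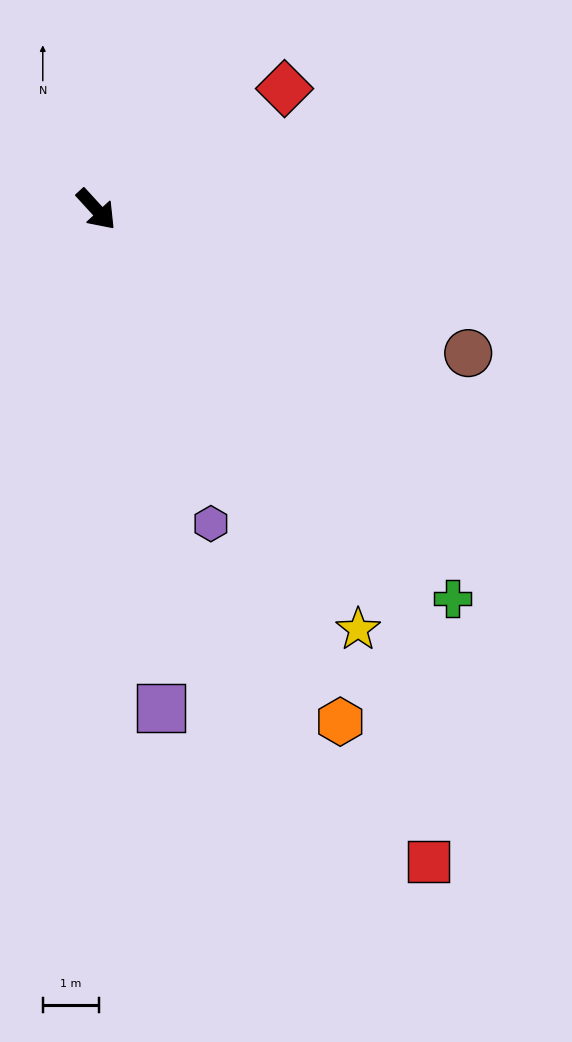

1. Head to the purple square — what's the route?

turn right 35°, forward 8.9 m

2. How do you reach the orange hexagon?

turn right 17°, forward 10.0 m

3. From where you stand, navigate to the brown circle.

turn left 26°, forward 7.1 m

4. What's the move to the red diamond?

turn left 80°, forward 4.0 m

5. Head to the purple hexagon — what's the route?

turn right 22°, forward 5.9 m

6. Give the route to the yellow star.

turn right 11°, forward 8.8 m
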